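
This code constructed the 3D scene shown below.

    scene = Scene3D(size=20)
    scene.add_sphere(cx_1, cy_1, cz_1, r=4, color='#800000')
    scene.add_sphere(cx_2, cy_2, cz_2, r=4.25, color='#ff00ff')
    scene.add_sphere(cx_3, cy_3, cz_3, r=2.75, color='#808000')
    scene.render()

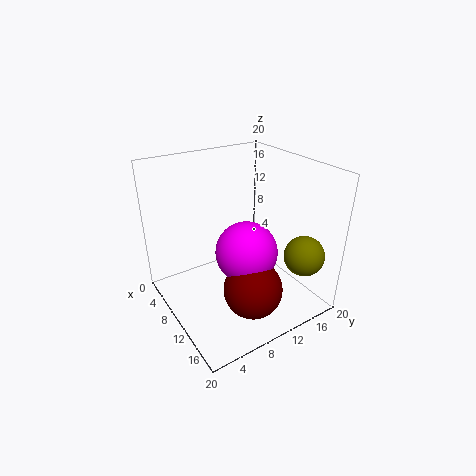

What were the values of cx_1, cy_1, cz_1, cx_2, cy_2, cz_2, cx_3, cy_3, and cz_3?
cx_1 = 14.5, cy_1 = 9.5, cz_1 = 4.25, cx_2 = 11.75, cy_2 = 10.25, cz_2 = 8.5, cx_3 = 16.5, cy_3 = 16.5, cz_3 = 8.25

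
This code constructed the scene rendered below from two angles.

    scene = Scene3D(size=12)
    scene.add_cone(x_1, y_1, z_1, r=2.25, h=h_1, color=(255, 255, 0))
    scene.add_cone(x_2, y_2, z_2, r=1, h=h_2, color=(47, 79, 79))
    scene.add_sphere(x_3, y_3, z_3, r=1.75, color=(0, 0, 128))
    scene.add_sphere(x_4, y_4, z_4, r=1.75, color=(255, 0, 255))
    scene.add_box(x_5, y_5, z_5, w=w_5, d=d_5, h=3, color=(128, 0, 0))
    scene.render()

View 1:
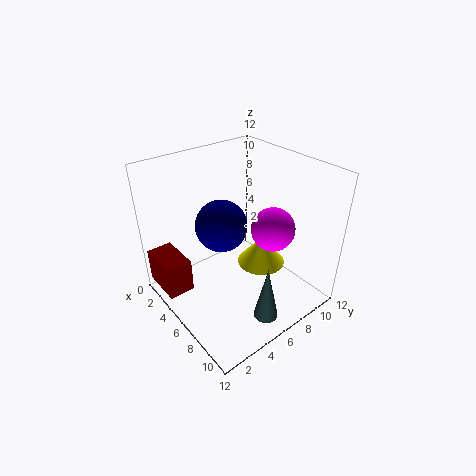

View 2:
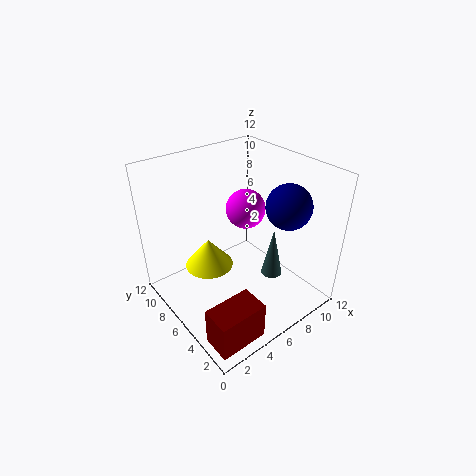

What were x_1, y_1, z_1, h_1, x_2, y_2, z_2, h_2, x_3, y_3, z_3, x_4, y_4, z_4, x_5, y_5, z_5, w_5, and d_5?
x_1 = 5.25; y_1 = 9.5; z_1 = 1.5; h_1 = 2.75; x_2 = 10; y_2 = 5.75; z_2 = 0.5; h_2 = 4.75; x_3 = 8.25; y_3 = 2.75; z_3 = 9.5; x_4 = 8.25; y_4 = 7.75; z_4 = 7.25; x_5 = 0.25; y_5 = 0.25; z_5 = 1; w_5 = 3.75; d_5 = 2.25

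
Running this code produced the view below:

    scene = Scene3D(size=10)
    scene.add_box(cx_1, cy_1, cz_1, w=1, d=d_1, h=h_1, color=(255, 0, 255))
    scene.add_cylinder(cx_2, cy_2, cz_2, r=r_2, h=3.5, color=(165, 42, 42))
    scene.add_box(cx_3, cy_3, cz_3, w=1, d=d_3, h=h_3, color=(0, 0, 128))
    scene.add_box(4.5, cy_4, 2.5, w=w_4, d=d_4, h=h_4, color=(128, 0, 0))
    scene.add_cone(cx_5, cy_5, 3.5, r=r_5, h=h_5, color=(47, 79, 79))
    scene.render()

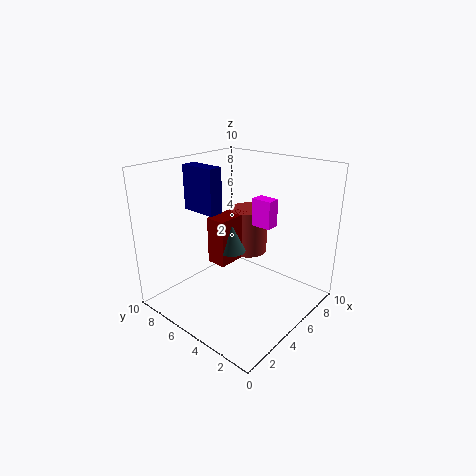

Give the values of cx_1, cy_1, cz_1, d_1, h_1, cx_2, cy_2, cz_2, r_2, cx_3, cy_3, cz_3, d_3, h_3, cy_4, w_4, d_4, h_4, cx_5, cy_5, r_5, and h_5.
cx_1 = 6.5, cy_1 = 3.5, cz_1 = 5.5, d_1 = 1.5, h_1 = 2, cx_2 = 8, cy_2 = 6.5, cz_2 = 2.5, r_2 = 1.5, cx_3 = 3, cy_3 = 5.5, cz_3 = 7, d_3 = 2.5, h_3 = 3, cy_4 = 6, w_4 = 3, d_4 = 1.5, h_4 = 3.5, cx_5 = 5.5, cy_5 = 6, r_5 = 1, h_5 = 2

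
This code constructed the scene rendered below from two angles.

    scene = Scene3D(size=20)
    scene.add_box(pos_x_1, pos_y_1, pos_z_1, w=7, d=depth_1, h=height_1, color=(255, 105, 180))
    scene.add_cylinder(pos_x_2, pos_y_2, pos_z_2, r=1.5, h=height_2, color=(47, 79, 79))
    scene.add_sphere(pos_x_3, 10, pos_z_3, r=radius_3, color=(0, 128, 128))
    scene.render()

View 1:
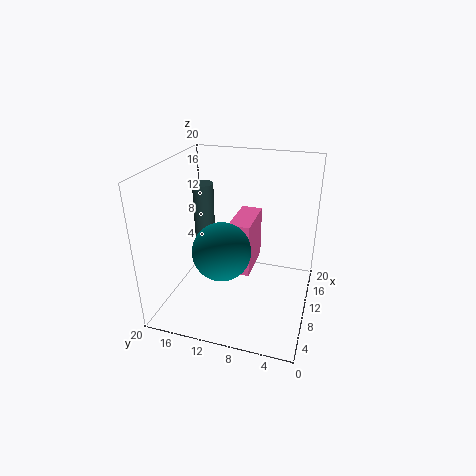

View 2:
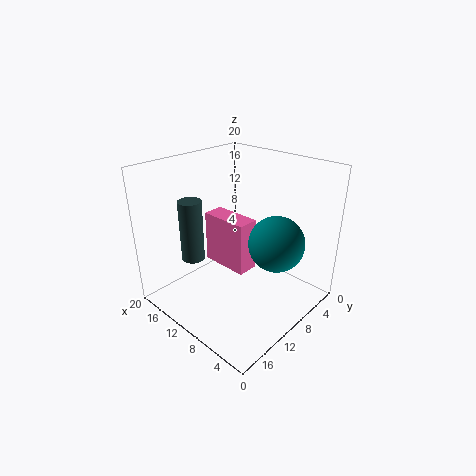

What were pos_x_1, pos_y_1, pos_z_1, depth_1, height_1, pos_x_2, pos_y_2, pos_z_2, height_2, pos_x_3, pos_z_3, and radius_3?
pos_x_1 = 8.5
pos_y_1 = 8
pos_z_1 = 5
depth_1 = 3
height_1 = 7.5
pos_x_2 = 12.5
pos_y_2 = 16
pos_z_2 = 8.5
height_2 = 8
pos_x_3 = 3.5
pos_z_3 = 11.5
radius_3 = 3.5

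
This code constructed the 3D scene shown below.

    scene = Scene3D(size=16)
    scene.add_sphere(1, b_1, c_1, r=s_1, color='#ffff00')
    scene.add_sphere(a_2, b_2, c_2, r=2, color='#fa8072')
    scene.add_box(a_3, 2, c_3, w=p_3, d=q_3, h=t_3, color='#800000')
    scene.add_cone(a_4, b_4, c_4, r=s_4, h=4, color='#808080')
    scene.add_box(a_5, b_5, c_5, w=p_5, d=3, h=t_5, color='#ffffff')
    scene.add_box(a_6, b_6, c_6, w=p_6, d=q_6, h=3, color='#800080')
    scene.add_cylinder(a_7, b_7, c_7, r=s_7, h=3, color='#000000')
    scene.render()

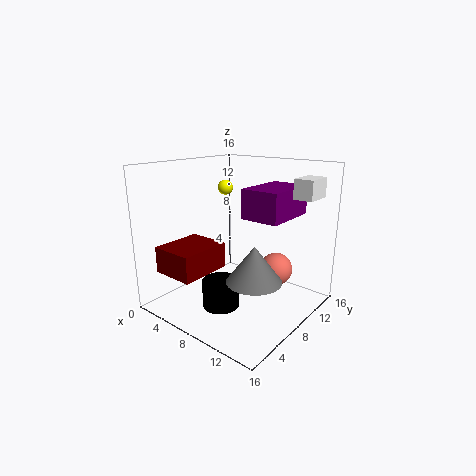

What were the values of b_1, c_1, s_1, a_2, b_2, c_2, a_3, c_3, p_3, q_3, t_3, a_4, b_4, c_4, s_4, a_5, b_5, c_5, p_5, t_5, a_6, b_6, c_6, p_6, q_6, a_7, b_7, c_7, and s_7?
b_1 = 14, c_1 = 12, s_1 = 1, a_2 = 10, b_2 = 13, c_2 = 3, a_3 = 1, c_3 = 4, p_3 = 5, q_3 = 6, t_3 = 3, a_4 = 11, b_4 = 7, c_4 = 4, s_4 = 3, a_5 = 14, b_5 = 9, c_5 = 13, p_5 = 2, t_5 = 2, a_6 = 10, b_6 = 6, c_6 = 11, p_6 = 4, q_6 = 6, a_7 = 8, b_7 = 5, c_7 = 1, s_7 = 2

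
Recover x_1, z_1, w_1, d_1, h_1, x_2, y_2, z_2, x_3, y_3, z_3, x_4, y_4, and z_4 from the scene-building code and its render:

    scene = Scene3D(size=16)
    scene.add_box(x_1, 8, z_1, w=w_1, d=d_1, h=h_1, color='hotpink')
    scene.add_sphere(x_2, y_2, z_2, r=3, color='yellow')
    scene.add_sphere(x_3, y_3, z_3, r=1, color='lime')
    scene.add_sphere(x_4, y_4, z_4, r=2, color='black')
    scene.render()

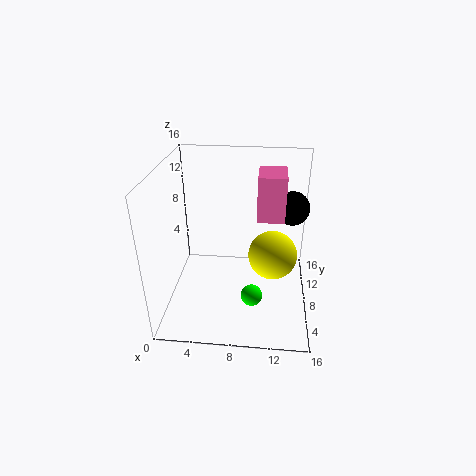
x_1 = 10; z_1 = 10; w_1 = 3; d_1 = 4; h_1 = 5; x_2 = 12; y_2 = 11; z_2 = 4; x_3 = 10; y_3 = 1; z_3 = 6; x_4 = 14; y_4 = 12; z_4 = 10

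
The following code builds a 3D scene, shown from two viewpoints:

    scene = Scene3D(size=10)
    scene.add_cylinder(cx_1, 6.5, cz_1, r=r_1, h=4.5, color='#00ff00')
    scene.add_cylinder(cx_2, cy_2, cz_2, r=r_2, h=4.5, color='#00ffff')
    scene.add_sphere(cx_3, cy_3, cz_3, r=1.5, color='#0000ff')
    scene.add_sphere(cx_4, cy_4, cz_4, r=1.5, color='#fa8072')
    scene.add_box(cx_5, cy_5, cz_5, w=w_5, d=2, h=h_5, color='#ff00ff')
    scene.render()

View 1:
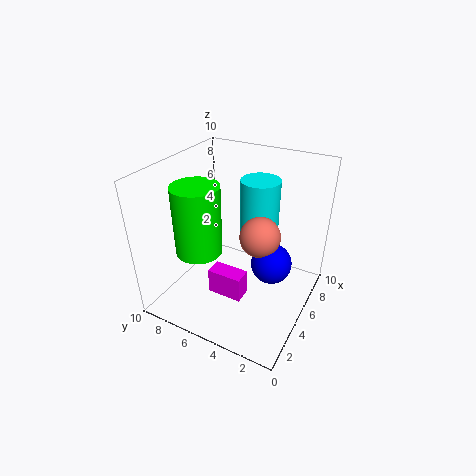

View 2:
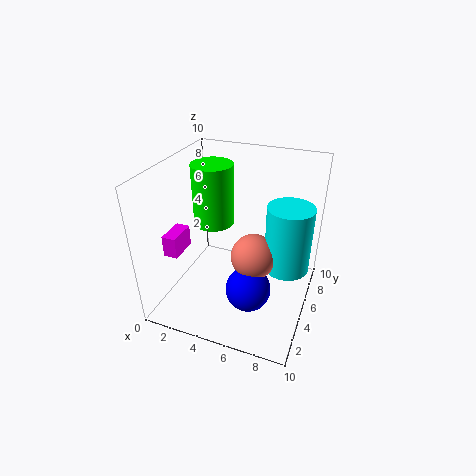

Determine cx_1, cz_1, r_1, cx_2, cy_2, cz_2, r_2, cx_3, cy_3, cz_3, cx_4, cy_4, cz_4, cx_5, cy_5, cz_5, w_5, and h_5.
cx_1 = 2.5; cz_1 = 5; r_1 = 1.5; cx_2 = 8.5; cy_2 = 5; cz_2 = 3.5; r_2 = 1.5; cx_3 = 6.5; cy_3 = 3; cz_3 = 2.5; cx_4 = 6.5; cy_4 = 4; cz_4 = 4.5; cx_5 = 0.5; cy_5 = 2.5; cz_5 = 4; w_5 = 1; h_5 = 1.5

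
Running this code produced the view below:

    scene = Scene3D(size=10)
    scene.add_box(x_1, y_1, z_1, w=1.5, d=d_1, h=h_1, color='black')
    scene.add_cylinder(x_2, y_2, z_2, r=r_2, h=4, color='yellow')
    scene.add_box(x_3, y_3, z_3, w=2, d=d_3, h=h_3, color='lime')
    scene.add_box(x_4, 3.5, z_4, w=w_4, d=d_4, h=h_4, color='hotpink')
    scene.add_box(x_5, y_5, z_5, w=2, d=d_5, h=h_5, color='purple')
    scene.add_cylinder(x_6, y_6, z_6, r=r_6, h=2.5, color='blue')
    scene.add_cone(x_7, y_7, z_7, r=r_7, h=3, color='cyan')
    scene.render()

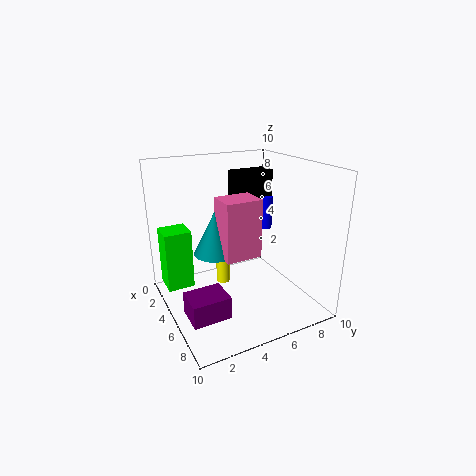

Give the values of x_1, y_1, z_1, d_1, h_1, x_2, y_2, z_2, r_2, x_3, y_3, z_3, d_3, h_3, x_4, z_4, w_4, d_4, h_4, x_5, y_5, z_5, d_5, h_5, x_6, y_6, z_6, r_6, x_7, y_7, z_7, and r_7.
x_1 = 1.5; y_1 = 6; z_1 = 6.5; d_1 = 3; h_1 = 2.5; x_2 = 3.5; y_2 = 4.5; z_2 = 1; r_2 = 0.5; x_3 = 0.5; y_3 = 0.5; z_3 = 0.5; d_3 = 2; h_3 = 4.5; x_4 = 4.5; z_4 = 4; w_4 = 2; d_4 = 2.5; h_4 = 4; x_5 = 6; y_5 = 0.5; z_5 = 1; d_5 = 2.5; h_5 = 1.5; x_6 = 3; y_6 = 8.5; z_6 = 4.5; r_6 = 0.5; x_7 = 4.5; y_7 = 3.5; z_7 = 4; r_7 = 1.5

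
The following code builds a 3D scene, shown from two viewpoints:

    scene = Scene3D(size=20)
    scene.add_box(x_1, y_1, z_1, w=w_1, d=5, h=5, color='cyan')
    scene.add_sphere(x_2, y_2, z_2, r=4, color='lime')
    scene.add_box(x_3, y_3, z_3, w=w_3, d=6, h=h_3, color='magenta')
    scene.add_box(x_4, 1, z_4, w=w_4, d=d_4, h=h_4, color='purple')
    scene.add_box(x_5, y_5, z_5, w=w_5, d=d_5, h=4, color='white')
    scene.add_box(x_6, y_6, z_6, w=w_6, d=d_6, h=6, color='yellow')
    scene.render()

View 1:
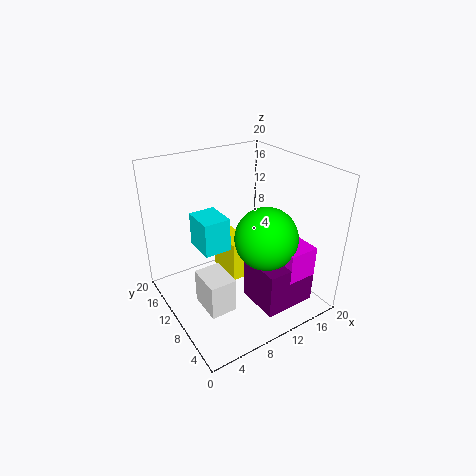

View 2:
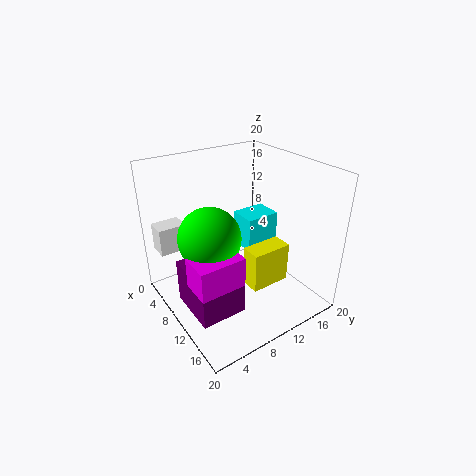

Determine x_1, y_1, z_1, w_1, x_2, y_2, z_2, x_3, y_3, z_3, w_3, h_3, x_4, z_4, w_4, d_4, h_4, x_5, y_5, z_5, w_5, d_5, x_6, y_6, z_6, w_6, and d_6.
x_1 = 6
y_1 = 12
z_1 = 7
w_1 = 4
x_2 = 11
y_2 = 5
z_2 = 12
x_3 = 12
y_3 = 1
z_3 = 7
w_3 = 4
h_3 = 4
x_4 = 9
z_4 = 3
w_4 = 7
d_4 = 6
h_4 = 6
x_5 = 1
y_5 = 1
z_5 = 7
w_5 = 3
d_5 = 4
x_6 = 10
y_6 = 11
z_6 = 2
w_6 = 3
d_6 = 6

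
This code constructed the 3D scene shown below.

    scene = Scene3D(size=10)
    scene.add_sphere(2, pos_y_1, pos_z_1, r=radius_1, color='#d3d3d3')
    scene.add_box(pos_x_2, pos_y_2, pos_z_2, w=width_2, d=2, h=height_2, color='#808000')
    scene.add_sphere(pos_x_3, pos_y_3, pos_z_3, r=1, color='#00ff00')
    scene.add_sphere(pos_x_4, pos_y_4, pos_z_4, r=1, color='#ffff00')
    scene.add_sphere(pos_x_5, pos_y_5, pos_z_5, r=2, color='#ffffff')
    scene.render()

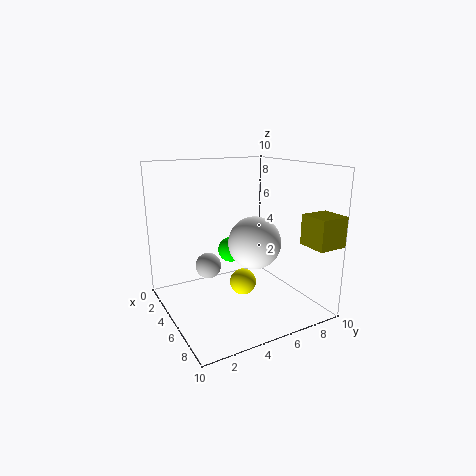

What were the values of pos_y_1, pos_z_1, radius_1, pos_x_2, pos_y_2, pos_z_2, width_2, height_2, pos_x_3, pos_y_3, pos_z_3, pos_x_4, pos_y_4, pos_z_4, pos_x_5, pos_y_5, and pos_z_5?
pos_y_1 = 4
pos_z_1 = 2
radius_1 = 1
pos_x_2 = 8
pos_y_2 = 8
pos_z_2 = 5
width_2 = 2
height_2 = 2
pos_x_3 = 2
pos_y_3 = 6
pos_z_3 = 3
pos_x_4 = 4
pos_y_4 = 6
pos_z_4 = 1
pos_x_5 = 4
pos_y_5 = 7
pos_z_5 = 4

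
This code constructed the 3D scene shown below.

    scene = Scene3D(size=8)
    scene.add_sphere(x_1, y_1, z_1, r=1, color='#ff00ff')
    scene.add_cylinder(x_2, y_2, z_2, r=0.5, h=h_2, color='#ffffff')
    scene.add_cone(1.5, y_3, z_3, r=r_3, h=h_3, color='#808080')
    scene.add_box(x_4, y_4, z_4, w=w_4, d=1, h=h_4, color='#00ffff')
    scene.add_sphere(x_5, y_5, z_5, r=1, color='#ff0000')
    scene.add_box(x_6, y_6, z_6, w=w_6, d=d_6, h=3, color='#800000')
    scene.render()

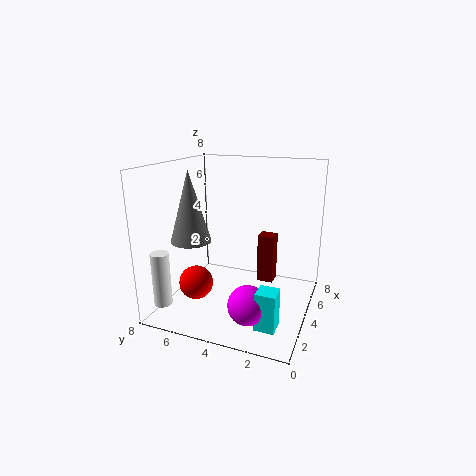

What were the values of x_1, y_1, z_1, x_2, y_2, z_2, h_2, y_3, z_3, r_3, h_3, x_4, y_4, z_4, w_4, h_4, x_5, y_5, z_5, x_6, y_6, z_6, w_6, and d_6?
x_1 = 1.5
y_1 = 2.5
z_1 = 1.5
x_2 = 1.5
y_2 = 7.5
z_2 = 0.5
h_2 = 3
y_3 = 5.5
z_3 = 4.5
r_3 = 1
h_3 = 3.5
x_4 = 1
y_4 = 1
z_4 = 0.5
w_4 = 1
h_4 = 2
x_5 = 3.5
y_5 = 6.5
z_5 = 1
x_6 = 6
y_6 = 2.5
z_6 = 0.5
w_6 = 1
d_6 = 1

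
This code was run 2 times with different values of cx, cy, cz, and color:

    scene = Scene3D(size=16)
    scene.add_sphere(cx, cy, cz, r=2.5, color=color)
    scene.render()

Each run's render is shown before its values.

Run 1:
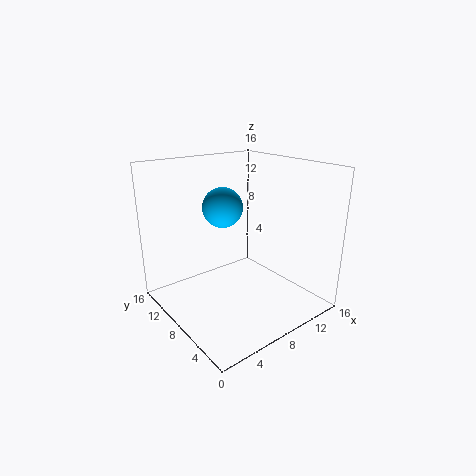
cx = 9.5, cy = 13, cz = 10, color = 'deepskyblue'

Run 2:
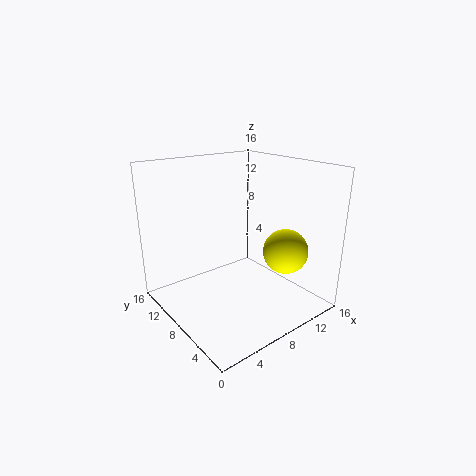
cx = 12, cy = 4.5, cz = 6.5, color = 'yellow'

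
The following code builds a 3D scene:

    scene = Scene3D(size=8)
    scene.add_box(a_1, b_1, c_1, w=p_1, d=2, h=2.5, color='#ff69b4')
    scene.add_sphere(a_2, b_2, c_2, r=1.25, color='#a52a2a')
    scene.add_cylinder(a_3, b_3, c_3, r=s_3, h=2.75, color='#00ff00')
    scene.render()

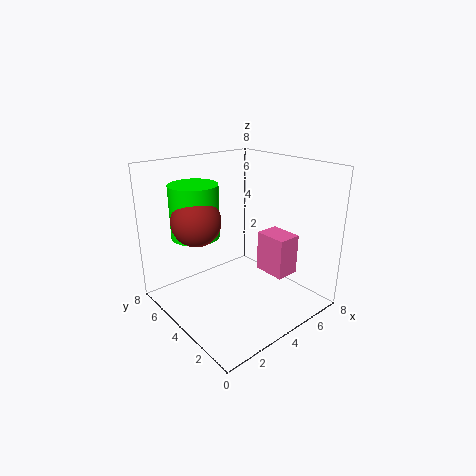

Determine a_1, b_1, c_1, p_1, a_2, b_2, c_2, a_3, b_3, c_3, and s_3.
a_1 = 6.25, b_1 = 2.75, c_1 = 1, p_1 = 1.5, a_2 = 1.5, b_2 = 4.25, c_2 = 5.5, a_3 = 1.75, b_3 = 4.75, c_3 = 4.5, s_3 = 1.25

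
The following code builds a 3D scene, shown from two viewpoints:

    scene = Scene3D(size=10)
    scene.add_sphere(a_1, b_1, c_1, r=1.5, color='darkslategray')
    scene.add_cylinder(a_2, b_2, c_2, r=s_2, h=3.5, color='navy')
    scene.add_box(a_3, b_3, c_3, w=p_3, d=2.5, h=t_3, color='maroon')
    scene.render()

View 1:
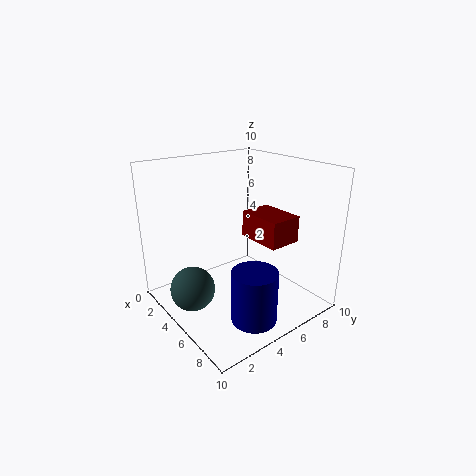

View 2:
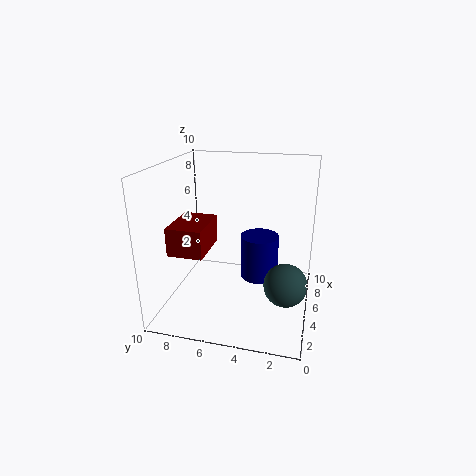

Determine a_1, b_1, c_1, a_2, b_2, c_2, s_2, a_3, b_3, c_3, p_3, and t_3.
a_1 = 4.5
b_1 = 1.5
c_1 = 2
a_2 = 8
b_2 = 4
c_2 = 0.5
s_2 = 1.5
a_3 = 3
b_3 = 7
c_3 = 4
p_3 = 3.5
t_3 = 2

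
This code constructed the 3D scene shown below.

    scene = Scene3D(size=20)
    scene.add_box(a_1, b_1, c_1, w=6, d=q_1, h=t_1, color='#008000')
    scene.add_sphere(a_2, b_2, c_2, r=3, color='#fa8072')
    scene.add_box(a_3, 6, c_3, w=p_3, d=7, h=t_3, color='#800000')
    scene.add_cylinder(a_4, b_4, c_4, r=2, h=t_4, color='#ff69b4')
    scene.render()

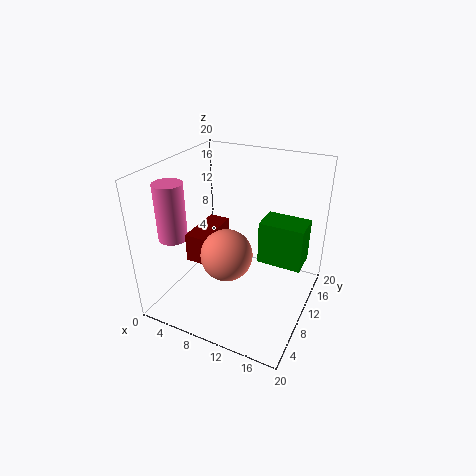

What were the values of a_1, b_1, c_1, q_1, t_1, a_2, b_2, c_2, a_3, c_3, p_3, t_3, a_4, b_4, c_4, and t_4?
a_1 = 13; b_1 = 10; c_1 = 7; q_1 = 4; t_1 = 6; a_2 = 12; b_2 = 3; c_2 = 12; a_3 = 4; c_3 = 7; p_3 = 3; t_3 = 4; a_4 = 2; b_4 = 6; c_4 = 10; t_4 = 8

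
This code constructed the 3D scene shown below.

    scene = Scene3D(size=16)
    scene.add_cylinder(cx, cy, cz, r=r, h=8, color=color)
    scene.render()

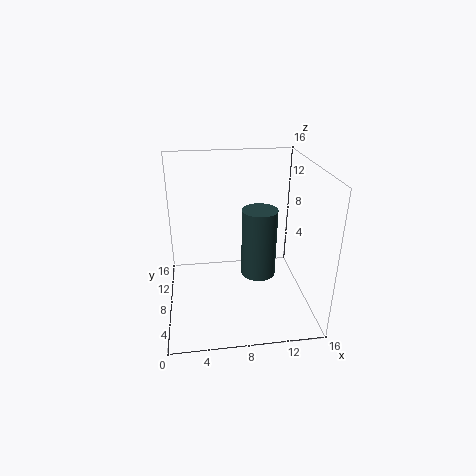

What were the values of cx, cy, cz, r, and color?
cx = 10.5
cy = 8.5
cz = 3
r = 2
color = 'darkslategray'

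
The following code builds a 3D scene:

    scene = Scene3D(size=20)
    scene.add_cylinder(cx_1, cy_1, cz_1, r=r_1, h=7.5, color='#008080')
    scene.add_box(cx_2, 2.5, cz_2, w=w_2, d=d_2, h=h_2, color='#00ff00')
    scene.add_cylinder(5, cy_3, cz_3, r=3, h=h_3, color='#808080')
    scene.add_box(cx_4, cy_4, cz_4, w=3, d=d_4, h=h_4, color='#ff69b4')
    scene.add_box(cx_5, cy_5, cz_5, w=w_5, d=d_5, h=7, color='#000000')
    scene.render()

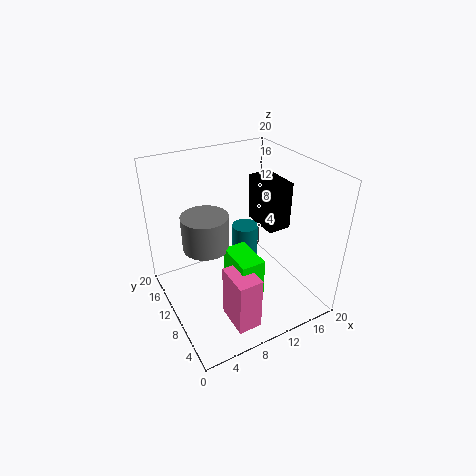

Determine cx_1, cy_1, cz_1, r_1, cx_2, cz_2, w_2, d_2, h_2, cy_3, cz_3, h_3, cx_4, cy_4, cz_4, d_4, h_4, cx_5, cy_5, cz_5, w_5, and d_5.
cx_1 = 13.5; cy_1 = 14; cz_1 = 1.5; r_1 = 2; cx_2 = 6.5; cz_2 = 5.5; w_2 = 3; d_2 = 5; h_2 = 5.5; cy_3 = 9.5; cz_3 = 10.5; h_3 = 4.5; cx_4 = 5; cy_4 = 0.5; cz_4 = 3; d_4 = 4.5; h_4 = 7; cx_5 = 15; cy_5 = 9.5; cz_5 = 9.5; w_5 = 3.5; d_5 = 6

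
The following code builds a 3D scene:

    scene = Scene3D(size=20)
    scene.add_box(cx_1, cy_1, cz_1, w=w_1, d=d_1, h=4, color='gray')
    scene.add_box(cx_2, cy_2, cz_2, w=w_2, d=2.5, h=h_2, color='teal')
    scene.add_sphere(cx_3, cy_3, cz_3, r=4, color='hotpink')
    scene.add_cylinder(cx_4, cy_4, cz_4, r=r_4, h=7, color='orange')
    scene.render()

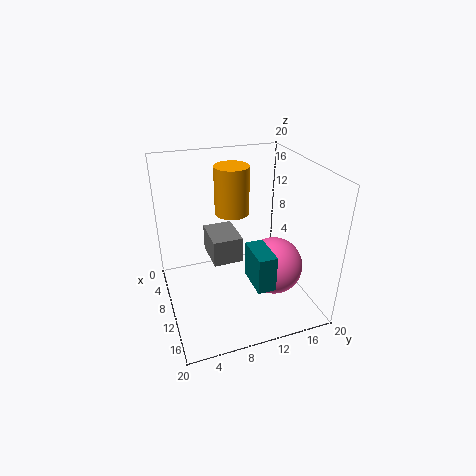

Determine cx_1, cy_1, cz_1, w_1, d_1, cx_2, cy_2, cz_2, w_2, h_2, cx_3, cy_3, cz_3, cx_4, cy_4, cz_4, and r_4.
cx_1 = 2; cy_1 = 7; cz_1 = 4.5; w_1 = 6; d_1 = 4.5; cx_2 = 11.5; cy_2 = 10.5; cz_2 = 5; w_2 = 5; h_2 = 5; cx_3 = 12.5; cy_3 = 14.5; cz_3 = 6; cx_4 = 6; cy_4 = 10.5; cz_4 = 12; r_4 = 2.5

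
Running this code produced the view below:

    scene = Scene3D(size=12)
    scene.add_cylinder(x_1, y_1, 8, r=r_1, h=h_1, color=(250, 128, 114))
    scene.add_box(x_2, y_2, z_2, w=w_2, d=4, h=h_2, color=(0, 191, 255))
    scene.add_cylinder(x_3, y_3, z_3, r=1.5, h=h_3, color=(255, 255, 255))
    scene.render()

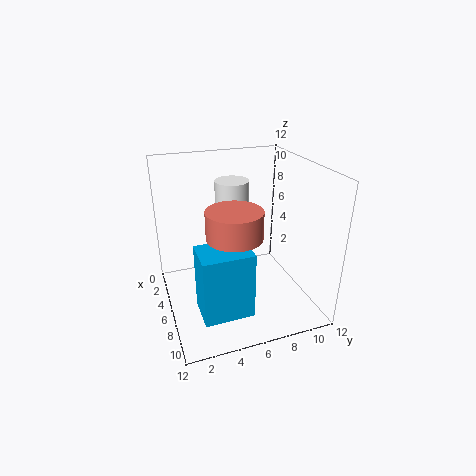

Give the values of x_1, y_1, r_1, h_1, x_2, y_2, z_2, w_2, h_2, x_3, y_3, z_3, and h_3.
x_1 = 9.5; y_1 = 4.5; r_1 = 2; h_1 = 2; x_2 = 7; y_2 = 2; z_2 = 1; w_2 = 3; h_2 = 5.5; x_3 = 3; y_3 = 6.5; z_3 = 5; h_3 = 5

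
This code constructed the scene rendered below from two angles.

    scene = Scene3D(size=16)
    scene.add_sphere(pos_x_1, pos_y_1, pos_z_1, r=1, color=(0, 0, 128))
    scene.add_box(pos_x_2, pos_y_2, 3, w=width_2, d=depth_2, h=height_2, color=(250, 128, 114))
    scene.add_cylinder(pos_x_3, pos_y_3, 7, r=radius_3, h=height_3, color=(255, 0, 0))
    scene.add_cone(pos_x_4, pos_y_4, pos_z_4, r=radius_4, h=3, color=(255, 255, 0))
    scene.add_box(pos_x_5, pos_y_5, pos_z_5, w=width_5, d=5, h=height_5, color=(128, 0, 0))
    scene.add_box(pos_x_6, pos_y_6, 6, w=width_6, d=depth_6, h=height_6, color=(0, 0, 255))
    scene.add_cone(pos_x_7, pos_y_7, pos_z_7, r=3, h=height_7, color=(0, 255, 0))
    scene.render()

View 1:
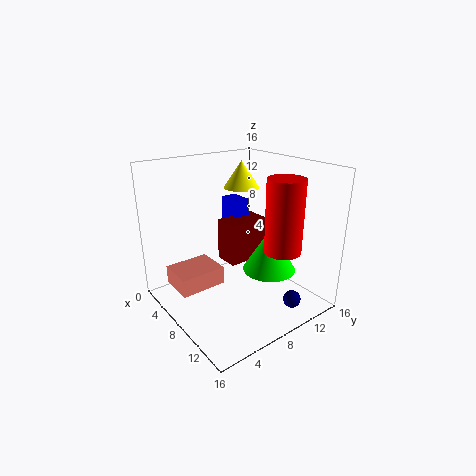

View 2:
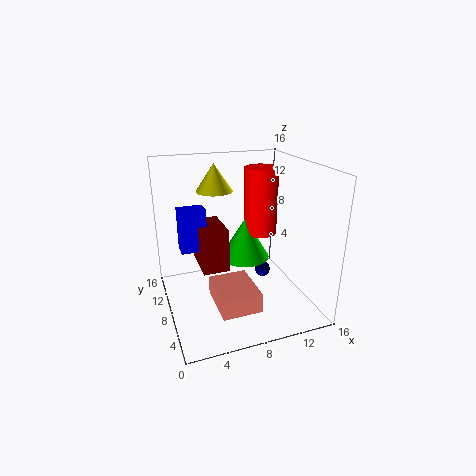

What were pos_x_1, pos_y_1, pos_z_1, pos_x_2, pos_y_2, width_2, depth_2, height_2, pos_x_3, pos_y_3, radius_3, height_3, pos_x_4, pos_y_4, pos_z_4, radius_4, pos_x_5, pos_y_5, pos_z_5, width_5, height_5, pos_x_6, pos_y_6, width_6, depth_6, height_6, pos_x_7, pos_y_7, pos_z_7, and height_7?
pos_x_1 = 13; pos_y_1 = 12; pos_z_1 = 1; pos_x_2 = 4; pos_y_2 = 1; width_2 = 4; depth_2 = 5; height_2 = 2; pos_x_3 = 12; pos_y_3 = 11; radius_3 = 2; height_3 = 8; pos_x_4 = 6; pos_y_4 = 10; pos_z_4 = 13; radius_4 = 2; pos_x_5 = 4; pos_y_5 = 8; pos_z_5 = 4; width_5 = 3; height_5 = 5; pos_x_6 = 2; pos_y_6 = 10; width_6 = 3; depth_6 = 2; height_6 = 5; pos_x_7 = 10; pos_y_7 = 11; pos_z_7 = 4; height_7 = 5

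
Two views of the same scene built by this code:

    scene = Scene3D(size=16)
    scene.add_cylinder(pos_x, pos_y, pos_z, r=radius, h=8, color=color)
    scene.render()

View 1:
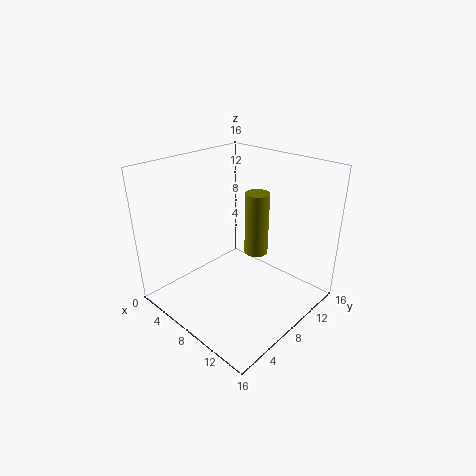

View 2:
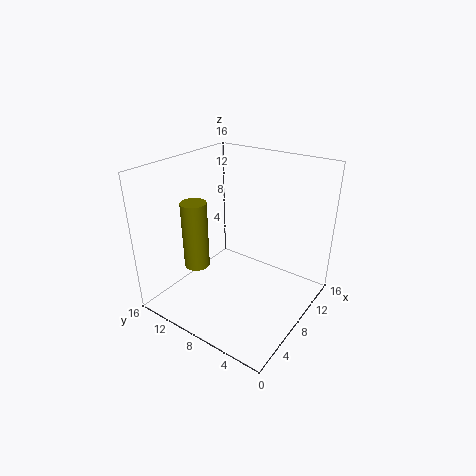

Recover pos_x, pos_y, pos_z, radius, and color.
pos_x = 6.5; pos_y = 13; pos_z = 3.5; radius = 1.5; color = 'olive'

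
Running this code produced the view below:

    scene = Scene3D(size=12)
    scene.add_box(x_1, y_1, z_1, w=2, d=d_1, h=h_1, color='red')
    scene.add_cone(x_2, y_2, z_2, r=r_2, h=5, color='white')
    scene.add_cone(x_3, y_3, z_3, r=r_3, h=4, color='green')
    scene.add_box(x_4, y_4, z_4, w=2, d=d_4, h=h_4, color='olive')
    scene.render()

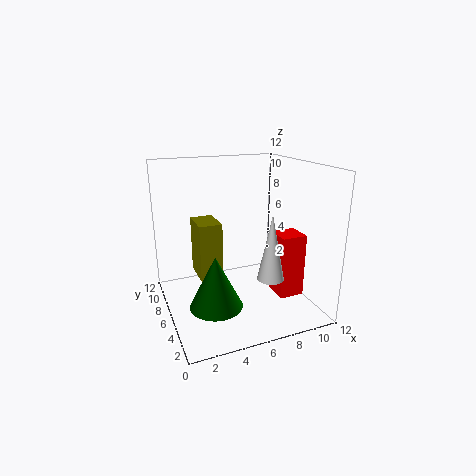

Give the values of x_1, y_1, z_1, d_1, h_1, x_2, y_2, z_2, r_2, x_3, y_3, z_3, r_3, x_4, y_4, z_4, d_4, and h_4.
x_1 = 8
y_1 = 2
z_1 = 2
d_1 = 2
h_1 = 5
x_2 = 7
y_2 = 2
z_2 = 4
r_2 = 1
x_3 = 3
y_3 = 3
z_3 = 2
r_3 = 2
x_4 = 3
y_4 = 7
z_4 = 2
d_4 = 3
h_4 = 5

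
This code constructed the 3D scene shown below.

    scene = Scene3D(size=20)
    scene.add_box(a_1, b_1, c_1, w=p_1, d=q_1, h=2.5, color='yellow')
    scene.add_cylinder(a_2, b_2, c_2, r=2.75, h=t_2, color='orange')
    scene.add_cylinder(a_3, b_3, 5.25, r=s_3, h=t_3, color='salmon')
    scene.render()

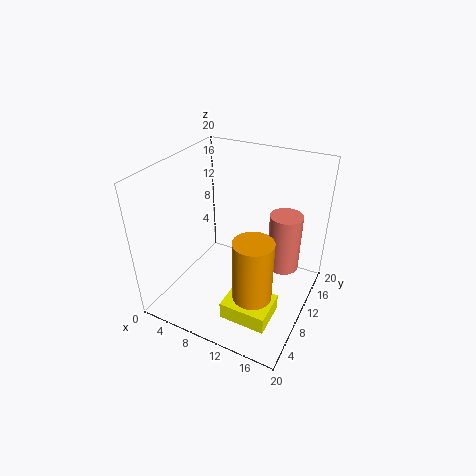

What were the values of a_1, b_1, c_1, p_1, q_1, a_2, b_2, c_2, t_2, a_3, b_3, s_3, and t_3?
a_1 = 10.25
b_1 = 4
c_1 = 0.25
p_1 = 6.5
q_1 = 5.25
a_2 = 13.5
b_2 = 7.5
c_2 = 2.25
t_2 = 9.5
a_3 = 15.75
b_3 = 13
s_3 = 2.25
t_3 = 8.25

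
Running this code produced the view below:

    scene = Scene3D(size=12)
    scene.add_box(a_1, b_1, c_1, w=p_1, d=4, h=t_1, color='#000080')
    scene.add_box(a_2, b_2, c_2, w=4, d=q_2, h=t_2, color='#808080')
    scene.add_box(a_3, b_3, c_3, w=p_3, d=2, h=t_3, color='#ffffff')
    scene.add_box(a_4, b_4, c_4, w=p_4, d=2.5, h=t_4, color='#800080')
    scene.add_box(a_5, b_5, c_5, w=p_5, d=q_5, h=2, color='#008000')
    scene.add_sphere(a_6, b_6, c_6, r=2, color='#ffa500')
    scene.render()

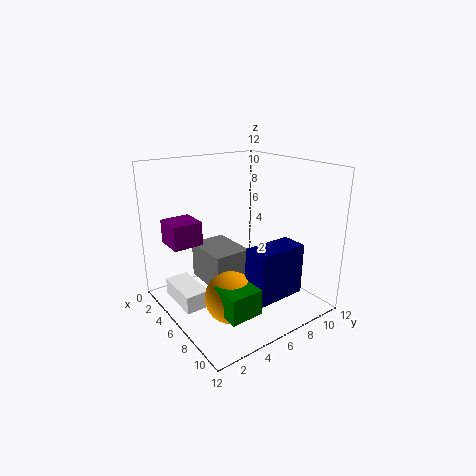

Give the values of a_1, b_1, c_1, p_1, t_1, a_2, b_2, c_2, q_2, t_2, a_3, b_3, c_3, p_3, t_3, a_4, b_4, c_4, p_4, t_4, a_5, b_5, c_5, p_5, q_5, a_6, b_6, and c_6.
a_1 = 9
b_1 = 4.5
c_1 = 2.5
p_1 = 2
t_1 = 4
a_2 = 3.5
b_2 = 3
c_2 = 2.5
q_2 = 3
t_2 = 3
a_3 = 2
b_3 = 1
c_3 = 0.5
p_3 = 4
t_3 = 1.5
a_4 = 2
b_4 = 1
c_4 = 5.5
p_4 = 2.5
t_4 = 2
a_5 = 8.5
b_5 = 2
c_5 = 2
p_5 = 2.5
q_5 = 2.5
a_6 = 8.5
b_6 = 3.5
c_6 = 2.5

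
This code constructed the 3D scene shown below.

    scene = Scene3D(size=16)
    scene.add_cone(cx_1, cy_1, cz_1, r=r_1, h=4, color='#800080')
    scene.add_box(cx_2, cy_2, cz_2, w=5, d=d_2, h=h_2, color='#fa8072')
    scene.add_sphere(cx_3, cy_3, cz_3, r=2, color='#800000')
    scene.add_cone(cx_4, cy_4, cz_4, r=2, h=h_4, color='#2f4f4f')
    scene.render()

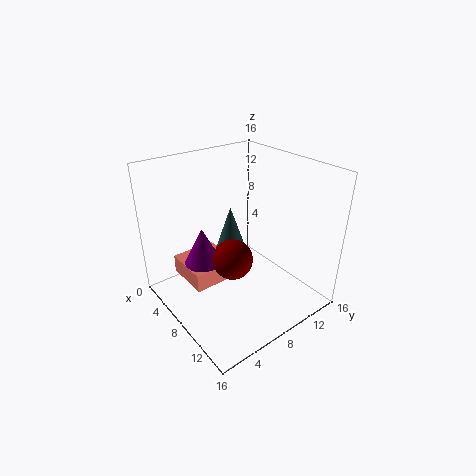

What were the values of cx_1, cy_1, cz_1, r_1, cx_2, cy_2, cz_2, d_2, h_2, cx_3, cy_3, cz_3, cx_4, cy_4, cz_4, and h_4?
cx_1 = 7; cy_1 = 4; cz_1 = 6; r_1 = 2; cx_2 = 4; cy_2 = 2; cz_2 = 4; d_2 = 5; h_2 = 2; cx_3 = 11; cy_3 = 5; cz_3 = 8; cx_4 = 8; cy_4 = 7; cz_4 = 6; h_4 = 6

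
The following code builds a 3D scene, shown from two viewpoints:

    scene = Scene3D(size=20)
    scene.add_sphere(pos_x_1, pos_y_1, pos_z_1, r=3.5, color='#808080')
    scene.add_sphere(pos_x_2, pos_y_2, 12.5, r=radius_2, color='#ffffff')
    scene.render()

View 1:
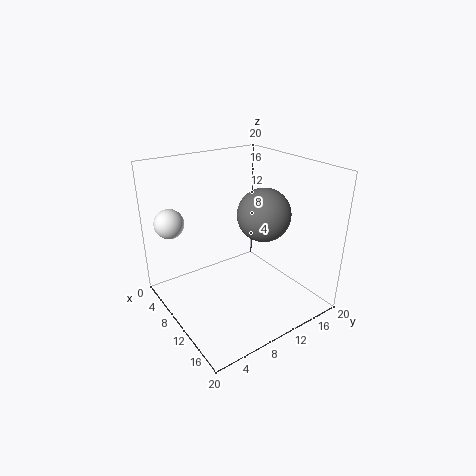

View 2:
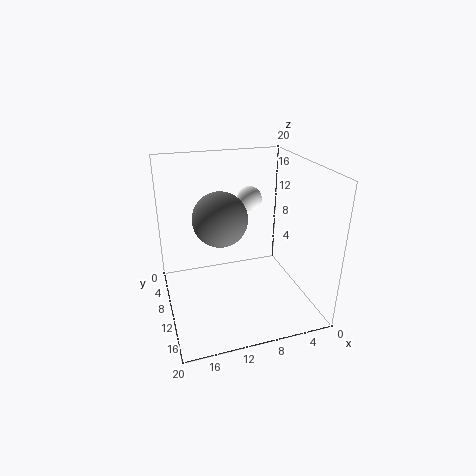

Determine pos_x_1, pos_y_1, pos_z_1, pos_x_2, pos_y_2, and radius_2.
pos_x_1 = 13
pos_y_1 = 12
pos_z_1 = 14
pos_x_2 = 5.5
pos_y_2 = 2
radius_2 = 2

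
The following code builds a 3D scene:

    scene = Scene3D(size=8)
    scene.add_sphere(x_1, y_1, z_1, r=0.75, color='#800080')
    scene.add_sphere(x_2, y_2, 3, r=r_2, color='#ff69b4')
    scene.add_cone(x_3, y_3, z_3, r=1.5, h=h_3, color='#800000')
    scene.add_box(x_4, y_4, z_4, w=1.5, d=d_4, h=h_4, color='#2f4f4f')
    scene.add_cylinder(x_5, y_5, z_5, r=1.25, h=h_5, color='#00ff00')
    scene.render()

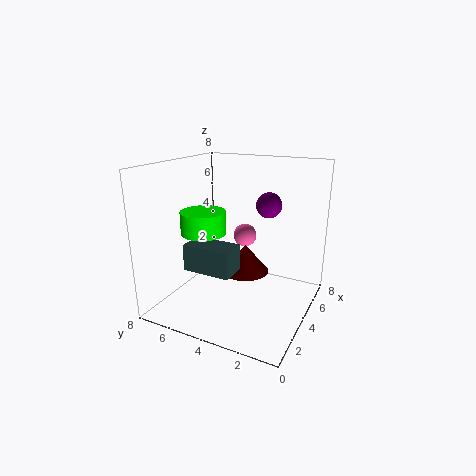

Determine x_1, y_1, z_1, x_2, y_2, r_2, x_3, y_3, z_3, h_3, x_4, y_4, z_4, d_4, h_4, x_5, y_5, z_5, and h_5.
x_1 = 6; y_1 = 3; z_1 = 5.5; x_2 = 7; y_2 = 5; r_2 = 0.75; x_3 = 6; y_3 = 4.5; z_3 = 1; h_3 = 1.75; x_4 = 2.25; y_4 = 3.75; z_4 = 2.25; d_4 = 2.75; h_4 = 1.5; x_5 = 3.25; y_5 = 5.75; z_5 = 4.25; h_5 = 1.25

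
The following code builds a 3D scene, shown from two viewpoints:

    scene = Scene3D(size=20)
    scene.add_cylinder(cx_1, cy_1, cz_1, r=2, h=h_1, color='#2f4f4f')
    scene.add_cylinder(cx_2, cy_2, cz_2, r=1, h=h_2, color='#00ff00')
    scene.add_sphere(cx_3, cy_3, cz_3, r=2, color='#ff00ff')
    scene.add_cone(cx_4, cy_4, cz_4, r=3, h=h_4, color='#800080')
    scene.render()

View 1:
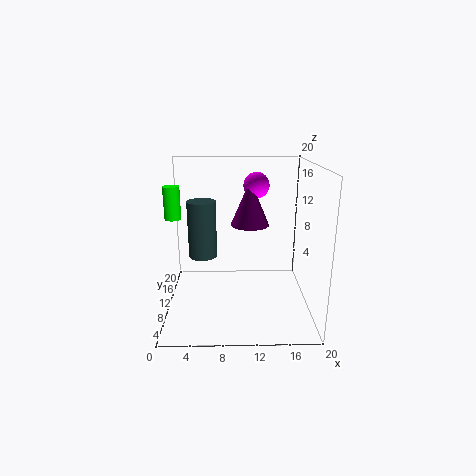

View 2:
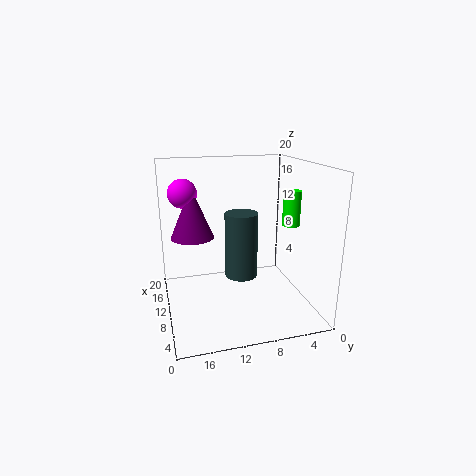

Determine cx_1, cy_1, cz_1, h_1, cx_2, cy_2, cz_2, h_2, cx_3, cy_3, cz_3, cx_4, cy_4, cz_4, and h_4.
cx_1 = 5
cy_1 = 11
cz_1 = 7
h_1 = 8
cx_2 = 2
cy_2 = 6
cz_2 = 14
h_2 = 4
cx_3 = 13
cy_3 = 17
cz_3 = 16
cx_4 = 12
cy_4 = 16
cz_4 = 10
h_4 = 7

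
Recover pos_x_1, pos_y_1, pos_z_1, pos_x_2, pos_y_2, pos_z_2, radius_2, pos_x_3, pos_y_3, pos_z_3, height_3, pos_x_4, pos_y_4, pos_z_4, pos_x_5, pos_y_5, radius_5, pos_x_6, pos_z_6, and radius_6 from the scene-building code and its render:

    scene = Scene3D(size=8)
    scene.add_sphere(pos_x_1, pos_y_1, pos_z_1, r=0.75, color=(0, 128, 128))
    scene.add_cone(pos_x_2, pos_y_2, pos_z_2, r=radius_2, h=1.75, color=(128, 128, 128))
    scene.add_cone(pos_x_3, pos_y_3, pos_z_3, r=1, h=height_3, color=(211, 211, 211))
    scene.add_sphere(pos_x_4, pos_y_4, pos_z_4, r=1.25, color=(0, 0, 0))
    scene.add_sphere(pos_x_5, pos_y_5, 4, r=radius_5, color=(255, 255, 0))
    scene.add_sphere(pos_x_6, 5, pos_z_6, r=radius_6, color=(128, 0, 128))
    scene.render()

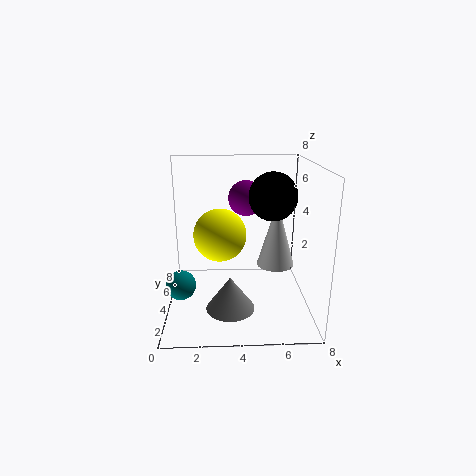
pos_x_1 = 1
pos_y_1 = 2
pos_z_1 = 2.25
pos_x_2 = 3.5
pos_y_2 = 1.75
pos_z_2 = 1
radius_2 = 1.25
pos_x_3 = 6
pos_y_3 = 3.25
pos_z_3 = 2.75
height_3 = 3.5
pos_x_4 = 5.75
pos_y_4 = 3.25
pos_z_4 = 6.5
pos_x_5 = 3
pos_y_5 = 4.5
radius_5 = 1.5
pos_x_6 = 4.5
pos_z_6 = 6
radius_6 = 1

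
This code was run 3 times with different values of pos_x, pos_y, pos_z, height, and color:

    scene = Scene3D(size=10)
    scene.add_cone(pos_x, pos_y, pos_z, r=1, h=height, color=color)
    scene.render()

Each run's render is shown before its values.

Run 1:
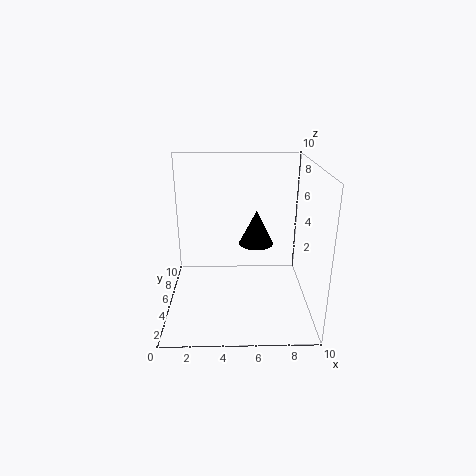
pos_x = 6
pos_y = 2
pos_z = 6
height = 2
color = 'black'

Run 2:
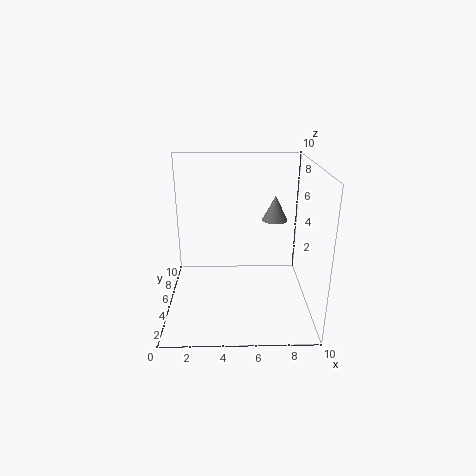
pos_x = 8
pos_y = 8.5
pos_z = 5
height = 2
color = 'gray'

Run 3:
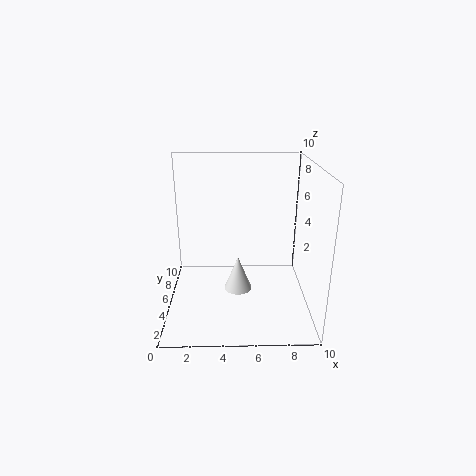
pos_x = 5
pos_y = 5
pos_z = 1
height = 2.5
color = 'white'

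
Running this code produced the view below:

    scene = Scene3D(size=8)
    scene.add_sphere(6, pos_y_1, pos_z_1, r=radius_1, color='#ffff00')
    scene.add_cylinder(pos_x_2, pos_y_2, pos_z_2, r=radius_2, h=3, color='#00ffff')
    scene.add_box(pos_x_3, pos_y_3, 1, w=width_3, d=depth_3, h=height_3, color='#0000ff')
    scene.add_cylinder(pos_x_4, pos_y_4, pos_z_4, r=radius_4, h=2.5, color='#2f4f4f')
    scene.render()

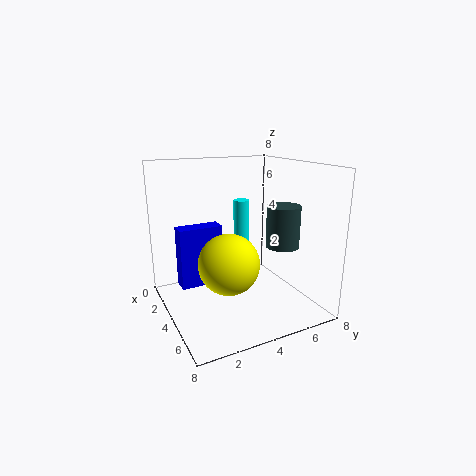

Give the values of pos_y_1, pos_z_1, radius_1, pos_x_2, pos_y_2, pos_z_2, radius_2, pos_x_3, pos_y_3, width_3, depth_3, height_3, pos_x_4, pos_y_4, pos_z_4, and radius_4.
pos_y_1 = 2.5
pos_z_1 = 3.5
radius_1 = 1.5
pos_x_2 = 1.5
pos_y_2 = 5.5
pos_z_2 = 2.5
radius_2 = 0.5
pos_x_3 = 2
pos_y_3 = 1
width_3 = 1
depth_3 = 2.5
height_3 = 3.5
pos_x_4 = 4
pos_y_4 = 7
pos_z_4 = 3
radius_4 = 1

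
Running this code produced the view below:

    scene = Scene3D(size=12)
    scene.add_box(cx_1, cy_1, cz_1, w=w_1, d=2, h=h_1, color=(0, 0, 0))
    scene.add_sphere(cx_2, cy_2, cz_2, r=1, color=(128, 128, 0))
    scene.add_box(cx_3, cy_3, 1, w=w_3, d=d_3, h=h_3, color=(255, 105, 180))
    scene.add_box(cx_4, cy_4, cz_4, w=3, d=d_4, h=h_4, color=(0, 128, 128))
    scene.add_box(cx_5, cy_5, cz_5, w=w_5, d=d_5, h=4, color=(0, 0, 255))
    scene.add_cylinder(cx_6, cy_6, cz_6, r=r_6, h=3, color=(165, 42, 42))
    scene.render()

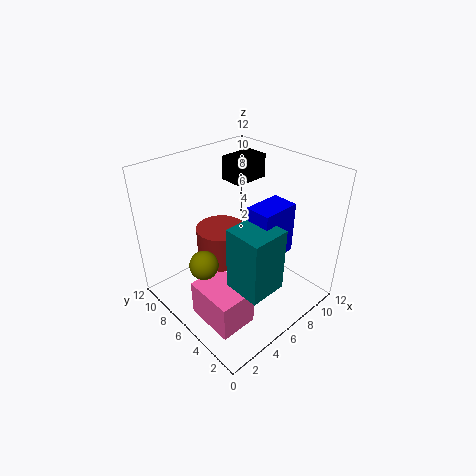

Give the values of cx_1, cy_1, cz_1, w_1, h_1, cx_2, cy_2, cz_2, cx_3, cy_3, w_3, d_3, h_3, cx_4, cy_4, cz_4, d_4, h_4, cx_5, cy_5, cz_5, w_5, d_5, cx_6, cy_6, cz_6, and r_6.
cx_1 = 7
cy_1 = 7
cz_1 = 10
w_1 = 3
h_1 = 2
cx_2 = 1
cy_2 = 4
cz_2 = 7
cx_3 = 1
cy_3 = 2
w_3 = 3
d_3 = 4
h_3 = 3
cx_4 = 3
cy_4 = 1
cz_4 = 4
d_4 = 3
h_4 = 5
cx_5 = 5
cy_5 = 2
cz_5 = 6
w_5 = 3
d_5 = 2
cx_6 = 5
cy_6 = 7
cz_6 = 4
r_6 = 2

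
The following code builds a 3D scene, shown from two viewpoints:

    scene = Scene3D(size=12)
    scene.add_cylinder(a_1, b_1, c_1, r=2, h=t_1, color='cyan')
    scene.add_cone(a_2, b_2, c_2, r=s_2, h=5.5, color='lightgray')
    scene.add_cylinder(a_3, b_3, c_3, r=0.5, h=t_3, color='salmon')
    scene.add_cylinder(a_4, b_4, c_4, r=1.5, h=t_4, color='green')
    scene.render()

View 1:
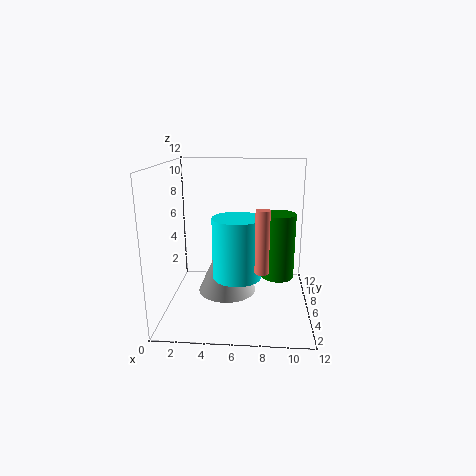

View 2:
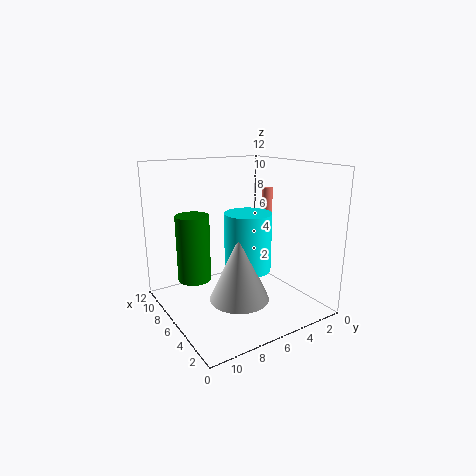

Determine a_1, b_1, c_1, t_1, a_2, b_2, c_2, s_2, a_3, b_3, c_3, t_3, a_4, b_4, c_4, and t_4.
a_1 = 6, b_1 = 5, c_1 = 3, t_1 = 5, a_2 = 5, b_2 = 6.5, c_2 = 1, s_2 = 2.5, a_3 = 8, b_3 = 1.5, c_3 = 5, t_3 = 4.5, a_4 = 9.5, b_4 = 8.5, c_4 = 1.5, t_4 = 6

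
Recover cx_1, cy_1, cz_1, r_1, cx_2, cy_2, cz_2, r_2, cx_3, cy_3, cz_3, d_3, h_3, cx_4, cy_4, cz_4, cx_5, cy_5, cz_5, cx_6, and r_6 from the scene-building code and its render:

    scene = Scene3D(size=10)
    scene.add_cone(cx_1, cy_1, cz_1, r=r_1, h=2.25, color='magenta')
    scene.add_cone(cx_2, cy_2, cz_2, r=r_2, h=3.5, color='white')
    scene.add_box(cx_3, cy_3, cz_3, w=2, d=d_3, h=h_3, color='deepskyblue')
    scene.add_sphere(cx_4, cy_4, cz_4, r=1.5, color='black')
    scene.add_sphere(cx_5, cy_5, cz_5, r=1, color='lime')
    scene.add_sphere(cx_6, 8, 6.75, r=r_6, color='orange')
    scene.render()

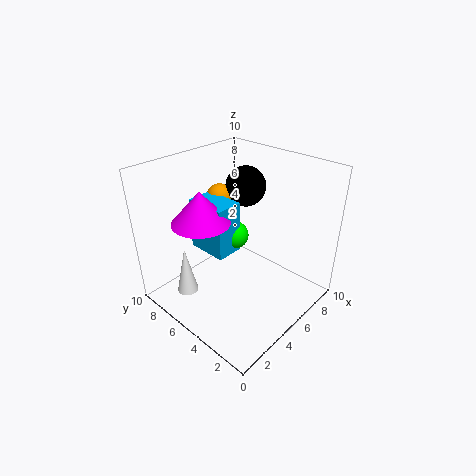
cx_1 = 3.25, cy_1 = 6.75, cz_1 = 6.25, r_1 = 2, cx_2 = 2, cy_2 = 7.25, cz_2 = 1, r_2 = 0.75, cx_3 = 3.75, cy_3 = 5.5, cz_3 = 3.5, d_3 = 3, h_3 = 3.75, cx_4 = 7.75, cy_4 = 6.75, cz_4 = 7.5, cx_5 = 5.75, cy_5 = 6, cz_5 = 4.5, cx_6 = 6.25, r_6 = 1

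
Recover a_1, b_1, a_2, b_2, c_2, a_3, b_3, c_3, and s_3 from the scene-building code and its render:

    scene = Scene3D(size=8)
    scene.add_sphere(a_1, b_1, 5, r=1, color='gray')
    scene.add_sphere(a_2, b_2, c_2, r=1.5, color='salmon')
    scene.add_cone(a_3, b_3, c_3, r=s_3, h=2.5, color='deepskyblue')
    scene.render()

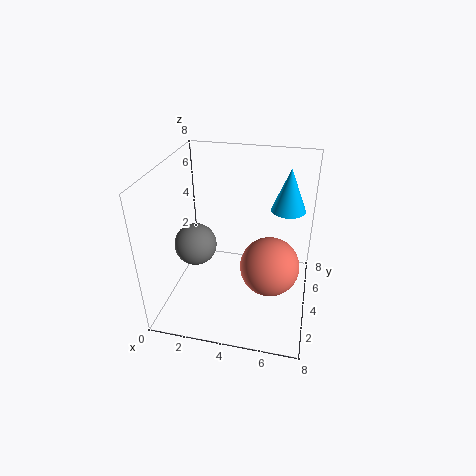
a_1 = 2.5; b_1 = 1.5; a_2 = 6; b_2 = 2.5; c_2 = 3.5; a_3 = 6.5; b_3 = 6; c_3 = 5; s_3 = 1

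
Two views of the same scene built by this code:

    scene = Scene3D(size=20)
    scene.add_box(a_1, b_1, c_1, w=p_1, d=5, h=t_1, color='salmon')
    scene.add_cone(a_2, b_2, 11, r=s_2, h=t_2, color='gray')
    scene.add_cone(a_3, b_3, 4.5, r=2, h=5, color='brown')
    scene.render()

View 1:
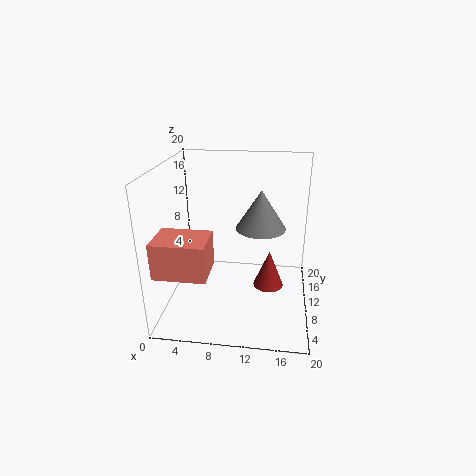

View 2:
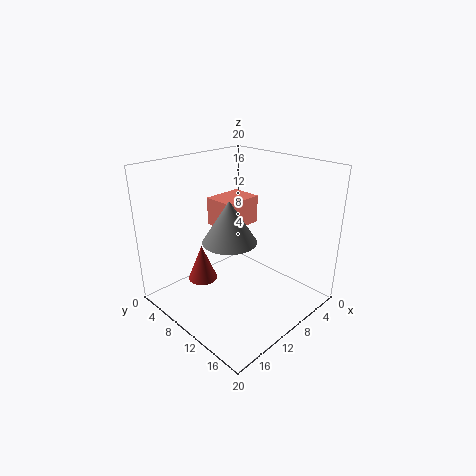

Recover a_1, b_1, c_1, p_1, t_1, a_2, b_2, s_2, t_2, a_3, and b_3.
a_1 = 1
b_1 = 0.5
c_1 = 8.5
p_1 = 6.5
t_1 = 4.5
a_2 = 13
b_2 = 11.5
s_2 = 3.5
t_2 = 5.5
a_3 = 14.5
b_3 = 7.5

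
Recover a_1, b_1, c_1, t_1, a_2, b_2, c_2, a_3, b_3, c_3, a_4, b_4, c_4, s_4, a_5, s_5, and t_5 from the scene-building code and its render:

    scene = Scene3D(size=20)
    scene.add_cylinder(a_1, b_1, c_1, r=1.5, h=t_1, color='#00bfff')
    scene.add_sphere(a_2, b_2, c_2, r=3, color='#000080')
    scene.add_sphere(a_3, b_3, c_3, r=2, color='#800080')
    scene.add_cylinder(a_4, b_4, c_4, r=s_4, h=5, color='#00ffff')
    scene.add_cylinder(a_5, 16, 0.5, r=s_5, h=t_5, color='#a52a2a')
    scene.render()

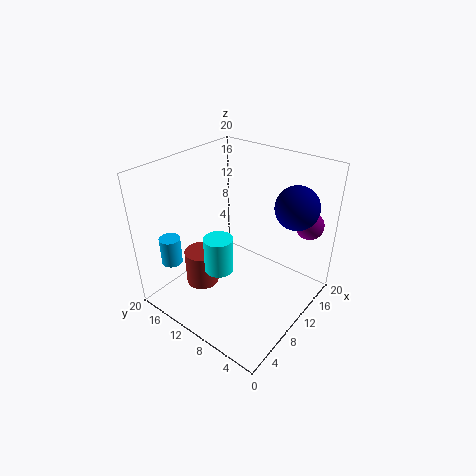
a_1 = 4.5, b_1 = 18, c_1 = 5.5, t_1 = 4, a_2 = 15, b_2 = 4, c_2 = 14.5, a_3 = 17.5, b_3 = 3, c_3 = 11, a_4 = 7, b_4 = 11, c_4 = 6, s_4 = 2, a_5 = 8.5, s_5 = 2.5, t_5 = 5.5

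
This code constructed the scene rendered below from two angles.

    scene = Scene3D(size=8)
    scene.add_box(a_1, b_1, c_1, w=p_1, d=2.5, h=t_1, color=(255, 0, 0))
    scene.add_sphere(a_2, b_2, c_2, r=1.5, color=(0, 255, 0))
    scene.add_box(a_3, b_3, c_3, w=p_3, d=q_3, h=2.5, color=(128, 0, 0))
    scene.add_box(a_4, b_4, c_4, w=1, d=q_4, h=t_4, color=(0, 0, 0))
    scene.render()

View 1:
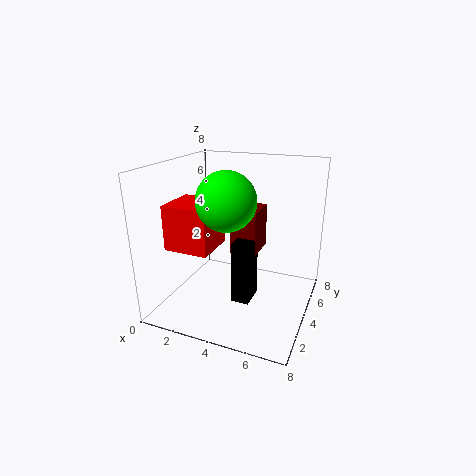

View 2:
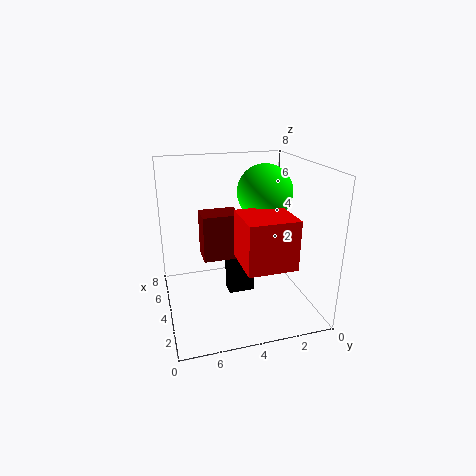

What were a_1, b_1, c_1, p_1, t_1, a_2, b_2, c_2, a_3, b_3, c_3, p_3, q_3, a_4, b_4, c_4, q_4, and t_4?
a_1 = 0.5
b_1 = 2
c_1 = 3.5
p_1 = 2.5
t_1 = 2.5
a_2 = 4
b_2 = 2.5
c_2 = 6.5
a_3 = 3.5
b_3 = 4
c_3 = 3
p_3 = 1.5
q_3 = 2
a_4 = 4
b_4 = 3
c_4 = 0.5
q_4 = 1.5
t_4 = 3.5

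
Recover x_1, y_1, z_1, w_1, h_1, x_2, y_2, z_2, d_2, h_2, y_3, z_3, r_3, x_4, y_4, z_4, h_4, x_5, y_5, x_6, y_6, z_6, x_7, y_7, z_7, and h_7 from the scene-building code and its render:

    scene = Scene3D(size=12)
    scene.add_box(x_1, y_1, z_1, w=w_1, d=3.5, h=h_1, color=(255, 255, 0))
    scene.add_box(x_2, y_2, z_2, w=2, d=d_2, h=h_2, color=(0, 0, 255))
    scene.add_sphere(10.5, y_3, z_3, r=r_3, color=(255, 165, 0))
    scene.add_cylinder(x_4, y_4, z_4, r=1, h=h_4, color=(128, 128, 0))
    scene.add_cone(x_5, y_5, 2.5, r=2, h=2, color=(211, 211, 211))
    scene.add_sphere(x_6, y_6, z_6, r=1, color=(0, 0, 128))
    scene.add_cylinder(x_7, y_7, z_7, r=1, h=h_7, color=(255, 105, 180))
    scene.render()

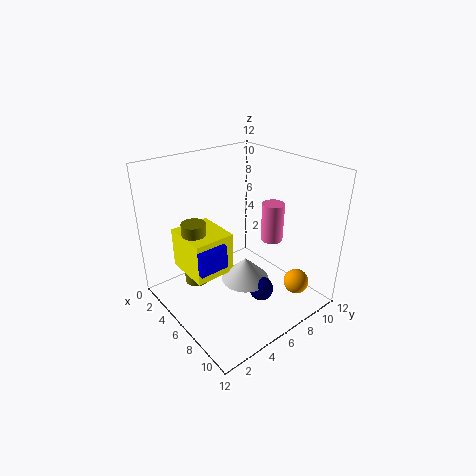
x_1 = 2
y_1 = 2
z_1 = 3
w_1 = 4
h_1 = 3.5
x_2 = 4.5
y_2 = 2
z_2 = 4
d_2 = 2.5
h_2 = 2
y_3 = 8.5
z_3 = 3
r_3 = 1
x_4 = 4
y_4 = 3
z_4 = 2
h_4 = 5.5
x_5 = 7
y_5 = 6
x_6 = 8.5
y_6 = 6.5
z_6 = 2
x_7 = 6
y_7 = 10
z_7 = 4.5
h_7 = 3.5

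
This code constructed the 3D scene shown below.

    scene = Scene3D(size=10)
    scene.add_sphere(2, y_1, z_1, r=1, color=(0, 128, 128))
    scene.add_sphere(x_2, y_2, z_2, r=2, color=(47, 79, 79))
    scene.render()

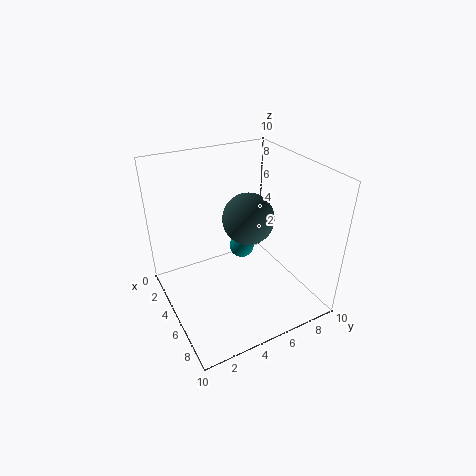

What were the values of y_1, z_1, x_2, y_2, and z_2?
y_1 = 7; z_1 = 2; x_2 = 3; y_2 = 7; z_2 = 5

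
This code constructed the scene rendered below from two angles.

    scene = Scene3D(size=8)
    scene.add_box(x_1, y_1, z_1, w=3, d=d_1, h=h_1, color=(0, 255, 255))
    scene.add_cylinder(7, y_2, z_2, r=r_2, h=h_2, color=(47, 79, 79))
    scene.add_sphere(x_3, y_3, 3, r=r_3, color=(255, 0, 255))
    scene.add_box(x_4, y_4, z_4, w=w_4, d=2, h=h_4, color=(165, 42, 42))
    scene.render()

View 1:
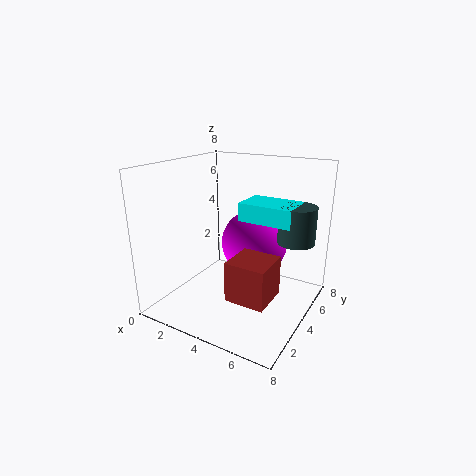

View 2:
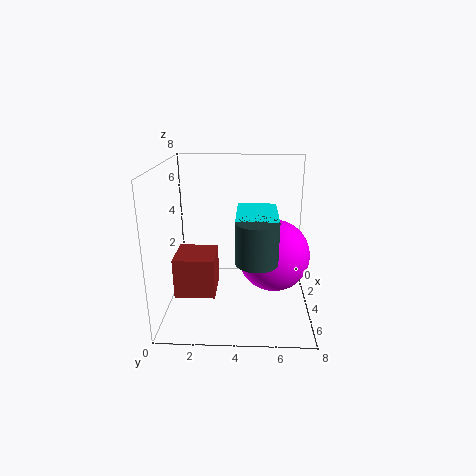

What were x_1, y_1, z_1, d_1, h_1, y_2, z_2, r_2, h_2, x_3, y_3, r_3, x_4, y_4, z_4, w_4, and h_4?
x_1 = 4; y_1 = 4; z_1 = 5; d_1 = 2; h_1 = 1; y_2 = 5; z_2 = 4; r_2 = 1; h_2 = 2; x_3 = 4; y_3 = 6; r_3 = 2; x_4 = 5; y_4 = 1; z_4 = 2; w_4 = 2; h_4 = 2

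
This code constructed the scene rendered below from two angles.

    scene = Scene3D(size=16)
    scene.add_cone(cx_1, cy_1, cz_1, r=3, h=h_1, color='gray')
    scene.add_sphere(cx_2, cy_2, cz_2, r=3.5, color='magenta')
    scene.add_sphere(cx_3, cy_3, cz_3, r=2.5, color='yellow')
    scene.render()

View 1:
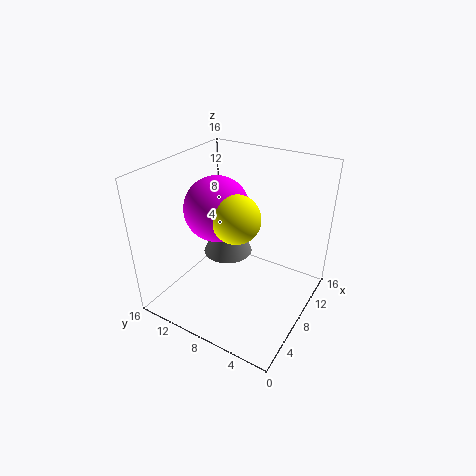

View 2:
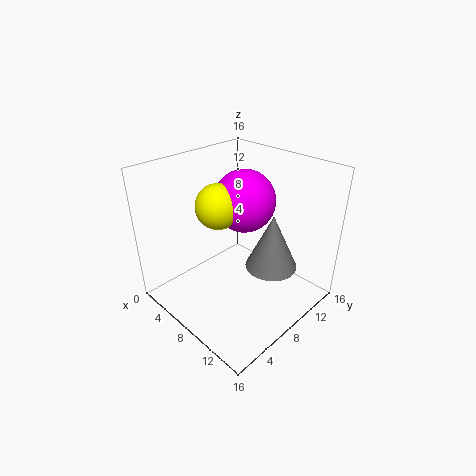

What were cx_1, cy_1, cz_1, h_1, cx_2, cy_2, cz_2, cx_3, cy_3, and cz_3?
cx_1 = 10.5; cy_1 = 11; cz_1 = 4; h_1 = 6.5; cx_2 = 7; cy_2 = 10; cz_2 = 11.5; cx_3 = 6; cy_3 = 7; cz_3 = 11.5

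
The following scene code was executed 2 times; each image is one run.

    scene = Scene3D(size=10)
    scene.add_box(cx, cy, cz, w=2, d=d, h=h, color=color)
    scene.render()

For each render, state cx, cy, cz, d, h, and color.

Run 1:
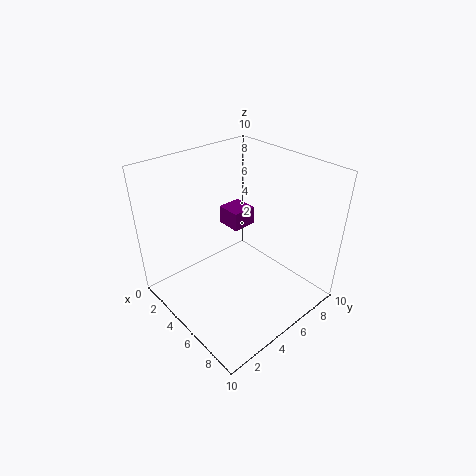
cx = 0.5, cy = 7, cz = 3.5, d = 2, h = 1.5, color = 'purple'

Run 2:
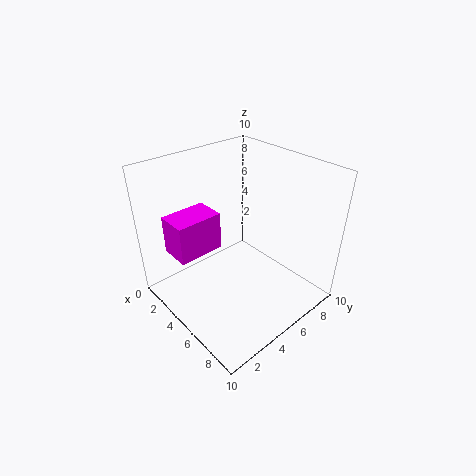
cx = 3, cy = 0.5, cz = 5, d = 3, h = 2.5, color = 'magenta'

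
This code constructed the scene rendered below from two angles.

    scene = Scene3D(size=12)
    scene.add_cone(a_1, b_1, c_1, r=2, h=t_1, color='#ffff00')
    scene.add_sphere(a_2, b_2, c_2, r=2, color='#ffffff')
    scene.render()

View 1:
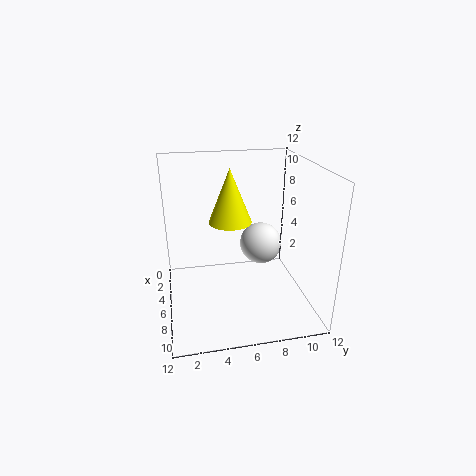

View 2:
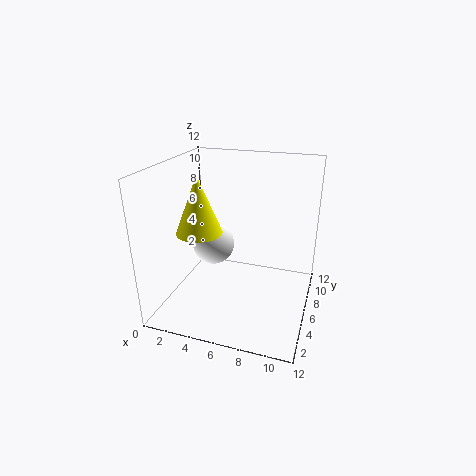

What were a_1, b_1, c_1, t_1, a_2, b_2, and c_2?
a_1 = 2.5; b_1 = 6; c_1 = 6; t_1 = 5; a_2 = 2.5; b_2 = 9; c_2 = 3.5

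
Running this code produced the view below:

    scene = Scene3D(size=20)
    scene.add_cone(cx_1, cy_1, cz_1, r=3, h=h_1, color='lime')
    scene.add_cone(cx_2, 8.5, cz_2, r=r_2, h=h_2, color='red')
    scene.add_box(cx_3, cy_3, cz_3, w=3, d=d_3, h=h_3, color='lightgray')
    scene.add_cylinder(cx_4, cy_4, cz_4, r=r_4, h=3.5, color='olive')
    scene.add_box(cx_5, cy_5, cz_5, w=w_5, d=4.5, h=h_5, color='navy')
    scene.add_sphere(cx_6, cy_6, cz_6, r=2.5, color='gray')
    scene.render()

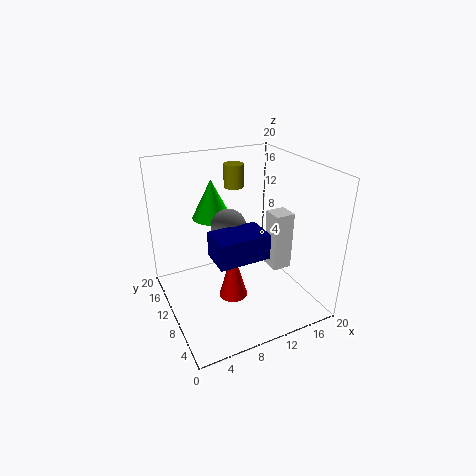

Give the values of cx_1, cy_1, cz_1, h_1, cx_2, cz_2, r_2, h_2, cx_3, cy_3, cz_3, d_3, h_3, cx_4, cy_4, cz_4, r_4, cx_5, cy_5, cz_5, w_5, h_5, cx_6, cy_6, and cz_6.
cx_1 = 9
cy_1 = 17
cz_1 = 10.5
h_1 = 6
cx_2 = 8.5
cz_2 = 2
r_2 = 2
h_2 = 7
cx_3 = 16
cy_3 = 9.5
cz_3 = 3
d_3 = 3
h_3 = 9
cx_4 = 12.5
cy_4 = 16.5
cz_4 = 15
r_4 = 1.5
cx_5 = 5.5
cy_5 = 5.5
cz_5 = 8.5
w_5 = 7
h_5 = 3.5
cx_6 = 9.5
cy_6 = 12
cz_6 = 11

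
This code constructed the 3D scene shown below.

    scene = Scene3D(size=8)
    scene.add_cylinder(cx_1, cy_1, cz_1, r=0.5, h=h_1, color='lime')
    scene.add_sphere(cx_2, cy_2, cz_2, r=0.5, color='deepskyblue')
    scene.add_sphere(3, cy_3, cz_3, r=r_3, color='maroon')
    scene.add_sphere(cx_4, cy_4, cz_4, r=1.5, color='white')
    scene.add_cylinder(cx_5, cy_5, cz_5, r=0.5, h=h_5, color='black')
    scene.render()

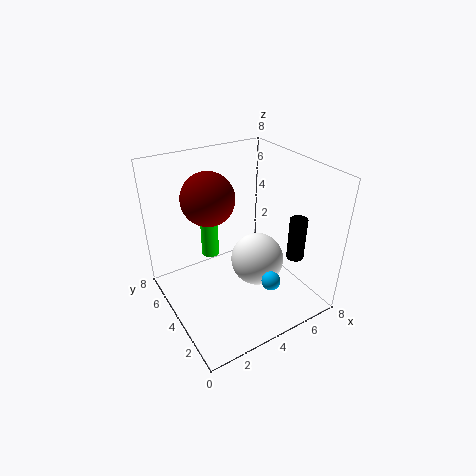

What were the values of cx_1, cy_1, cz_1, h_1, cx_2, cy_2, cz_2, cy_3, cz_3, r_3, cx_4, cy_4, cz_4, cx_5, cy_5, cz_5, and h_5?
cx_1 = 3
cy_1 = 5.5
cz_1 = 2.5
h_1 = 3
cx_2 = 4.5
cy_2 = 1.5
cz_2 = 2.5
cy_3 = 5.5
cz_3 = 6
r_3 = 1.5
cx_4 = 5
cy_4 = 3.5
cz_4 = 2.5
cx_5 = 7
cy_5 = 2.5
cz_5 = 2.5
h_5 = 2.5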